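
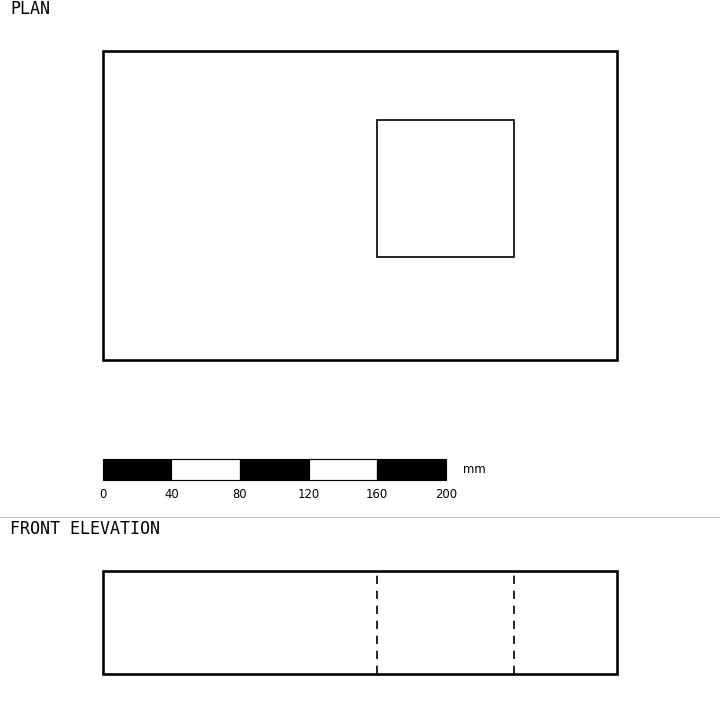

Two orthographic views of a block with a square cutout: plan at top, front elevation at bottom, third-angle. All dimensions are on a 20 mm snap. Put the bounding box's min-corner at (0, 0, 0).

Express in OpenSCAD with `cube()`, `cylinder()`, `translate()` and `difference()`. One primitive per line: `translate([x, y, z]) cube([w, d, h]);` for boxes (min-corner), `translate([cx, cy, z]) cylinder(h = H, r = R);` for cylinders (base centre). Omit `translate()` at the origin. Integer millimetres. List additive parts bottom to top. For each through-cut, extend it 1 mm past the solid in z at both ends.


difference() {
  cube([300, 180, 60]);
  translate([160, 60, -1]) cube([80, 80, 62]);
}


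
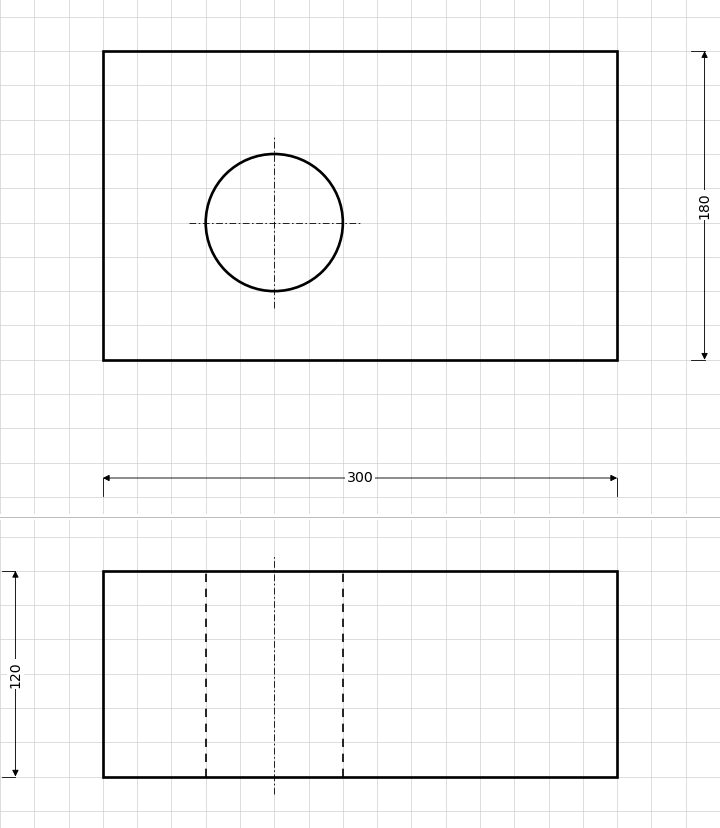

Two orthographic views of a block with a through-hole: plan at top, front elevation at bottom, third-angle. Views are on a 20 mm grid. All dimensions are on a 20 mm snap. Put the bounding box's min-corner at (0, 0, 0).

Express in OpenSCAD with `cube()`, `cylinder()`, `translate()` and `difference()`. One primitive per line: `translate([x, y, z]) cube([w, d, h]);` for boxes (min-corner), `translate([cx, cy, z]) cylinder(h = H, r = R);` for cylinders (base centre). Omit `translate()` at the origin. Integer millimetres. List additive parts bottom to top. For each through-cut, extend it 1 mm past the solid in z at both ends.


difference() {
  cube([300, 180, 120]);
  translate([100, 80, -1]) cylinder(h = 122, r = 40);
}


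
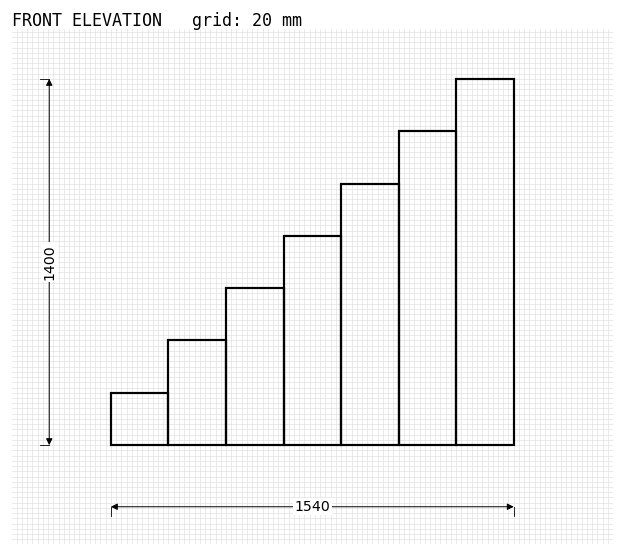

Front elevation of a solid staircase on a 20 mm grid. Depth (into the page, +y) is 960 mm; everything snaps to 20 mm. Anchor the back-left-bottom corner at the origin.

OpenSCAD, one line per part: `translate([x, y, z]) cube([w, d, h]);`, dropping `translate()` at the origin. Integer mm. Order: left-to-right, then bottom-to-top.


cube([220, 960, 200]);
translate([220, 0, 0]) cube([220, 960, 400]);
translate([440, 0, 0]) cube([220, 960, 600]);
translate([660, 0, 0]) cube([220, 960, 800]);
translate([880, 0, 0]) cube([220, 960, 1000]);
translate([1100, 0, 0]) cube([220, 960, 1200]);
translate([1320, 0, 0]) cube([220, 960, 1400]);


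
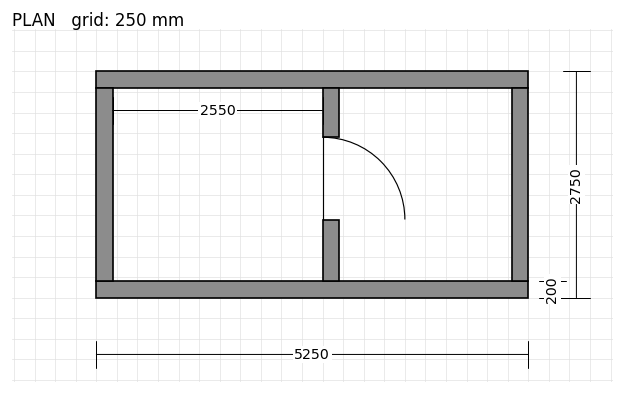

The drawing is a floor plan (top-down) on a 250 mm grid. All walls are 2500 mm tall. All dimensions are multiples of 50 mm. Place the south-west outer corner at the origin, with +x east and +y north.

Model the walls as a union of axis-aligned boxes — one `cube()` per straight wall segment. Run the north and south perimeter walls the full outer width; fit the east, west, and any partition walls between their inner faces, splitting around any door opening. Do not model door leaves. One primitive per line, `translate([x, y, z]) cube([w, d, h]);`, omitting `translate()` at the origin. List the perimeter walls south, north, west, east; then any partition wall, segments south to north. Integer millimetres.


cube([5250, 200, 2500]);
translate([0, 2550, 0]) cube([5250, 200, 2500]);
translate([0, 200, 0]) cube([200, 2350, 2500]);
translate([5050, 200, 0]) cube([200, 2350, 2500]);
translate([2750, 200, 0]) cube([200, 750, 2500]);
translate([2750, 1950, 0]) cube([200, 600, 2500]);


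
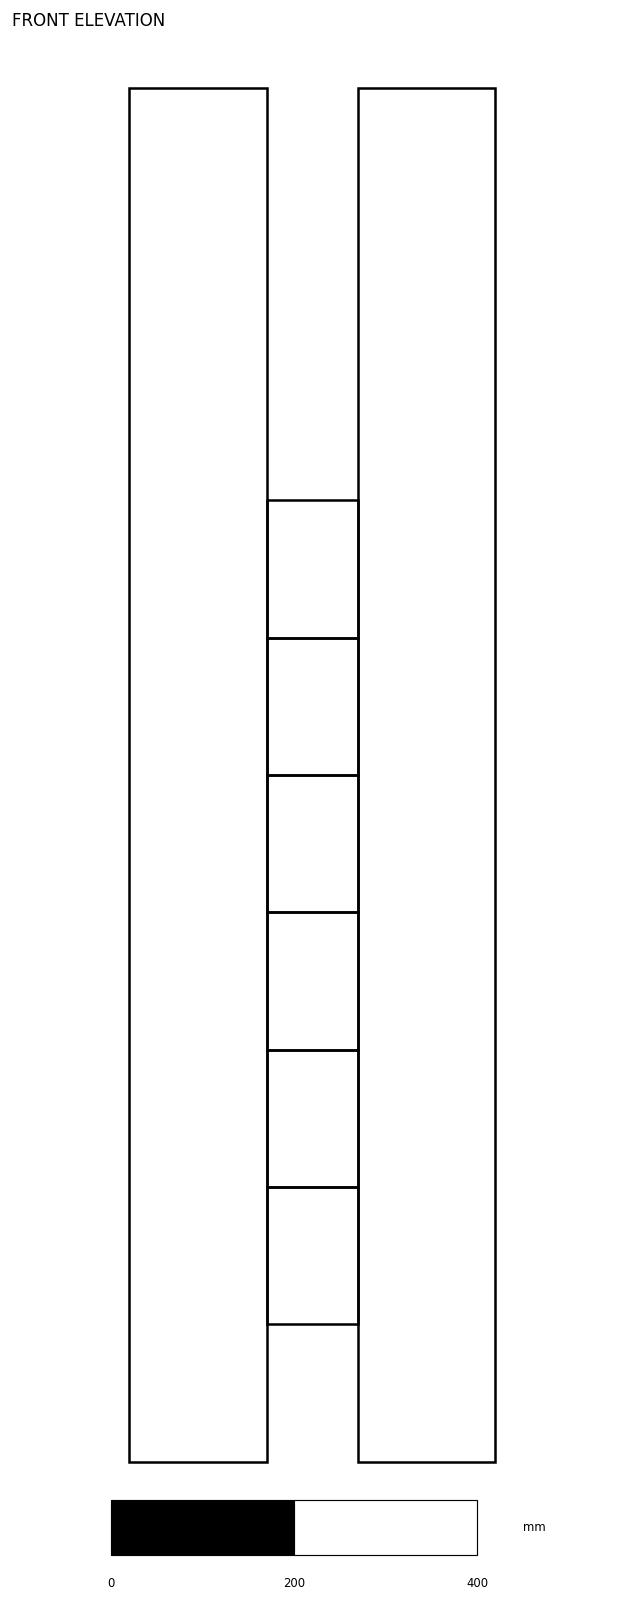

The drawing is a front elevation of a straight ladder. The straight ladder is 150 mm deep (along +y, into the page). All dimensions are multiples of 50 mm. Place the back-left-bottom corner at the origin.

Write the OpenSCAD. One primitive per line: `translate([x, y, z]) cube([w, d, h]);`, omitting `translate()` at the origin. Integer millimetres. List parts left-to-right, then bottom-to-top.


cube([150, 150, 1500]);
translate([150, 0, 150]) cube([100, 150, 150]);
translate([150, 0, 300]) cube([100, 150, 150]);
translate([150, 0, 450]) cube([100, 150, 150]);
translate([150, 0, 600]) cube([100, 150, 150]);
translate([150, 0, 750]) cube([100, 150, 150]);
translate([150, 0, 900]) cube([100, 150, 150]);
translate([250, 0, 0]) cube([150, 150, 1500]);


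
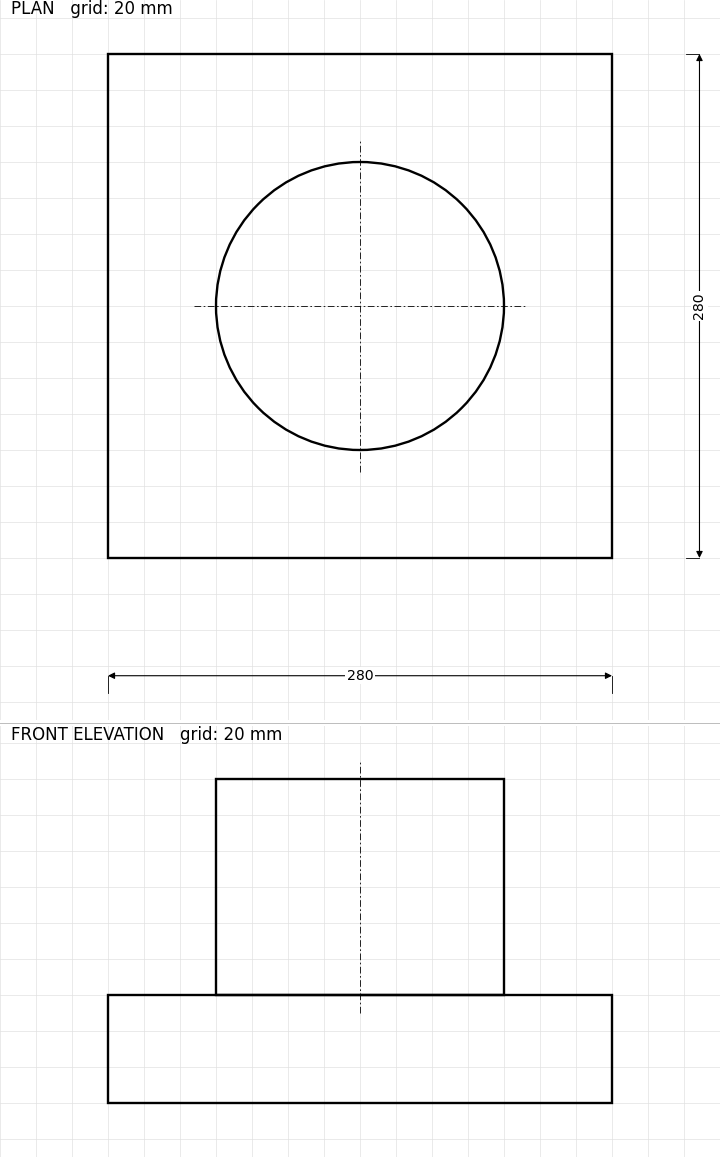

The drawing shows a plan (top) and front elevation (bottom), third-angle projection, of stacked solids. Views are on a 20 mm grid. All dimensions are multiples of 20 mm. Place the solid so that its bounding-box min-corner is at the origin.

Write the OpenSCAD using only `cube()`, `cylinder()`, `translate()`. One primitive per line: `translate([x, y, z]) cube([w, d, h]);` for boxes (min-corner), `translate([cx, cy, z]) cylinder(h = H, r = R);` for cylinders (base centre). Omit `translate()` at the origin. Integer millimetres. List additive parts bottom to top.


cube([280, 280, 60]);
translate([140, 140, 60]) cylinder(h = 120, r = 80);


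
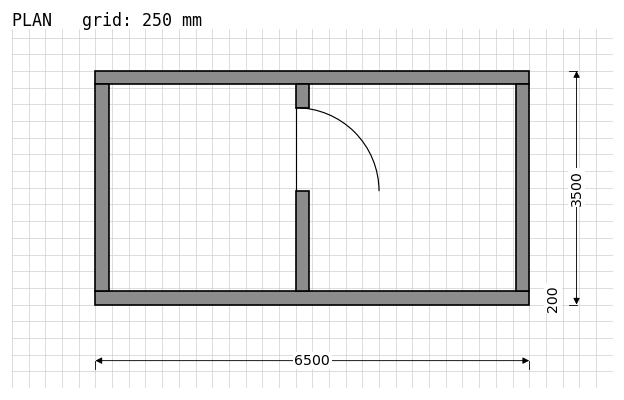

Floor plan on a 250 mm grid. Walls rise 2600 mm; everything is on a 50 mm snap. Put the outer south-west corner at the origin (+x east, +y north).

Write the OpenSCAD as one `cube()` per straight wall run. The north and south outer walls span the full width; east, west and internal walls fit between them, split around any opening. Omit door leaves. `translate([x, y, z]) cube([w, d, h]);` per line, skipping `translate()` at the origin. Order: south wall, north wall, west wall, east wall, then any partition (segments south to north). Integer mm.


cube([6500, 200, 2600]);
translate([0, 3300, 0]) cube([6500, 200, 2600]);
translate([0, 200, 0]) cube([200, 3100, 2600]);
translate([6300, 200, 0]) cube([200, 3100, 2600]);
translate([3000, 200, 0]) cube([200, 1500, 2600]);
translate([3000, 2950, 0]) cube([200, 350, 2600]);


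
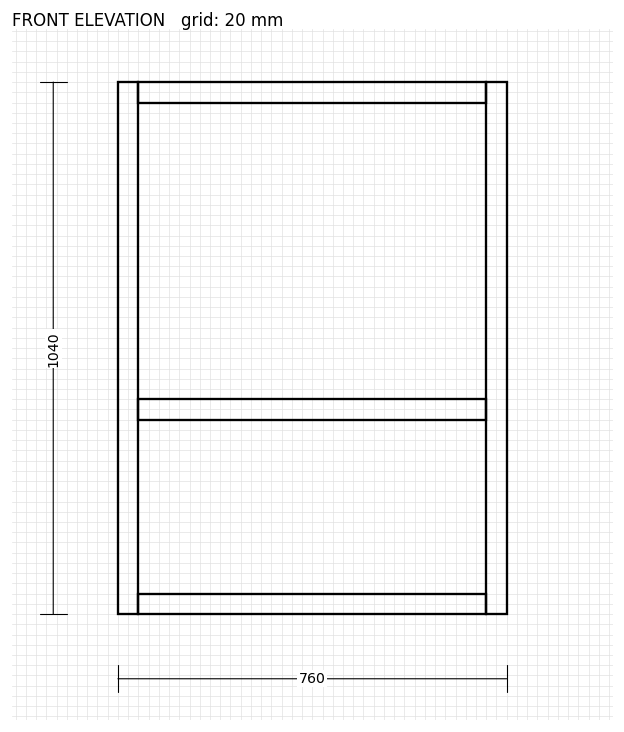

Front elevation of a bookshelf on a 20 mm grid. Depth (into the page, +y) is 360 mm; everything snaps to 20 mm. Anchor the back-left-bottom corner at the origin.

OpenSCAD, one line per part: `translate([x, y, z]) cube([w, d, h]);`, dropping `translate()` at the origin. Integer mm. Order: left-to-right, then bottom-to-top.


cube([40, 360, 1040]);
translate([40, 0, 0]) cube([680, 360, 40]);
translate([40, 0, 380]) cube([680, 360, 40]);
translate([40, 0, 1000]) cube([680, 360, 40]);
translate([720, 0, 0]) cube([40, 360, 1040]);


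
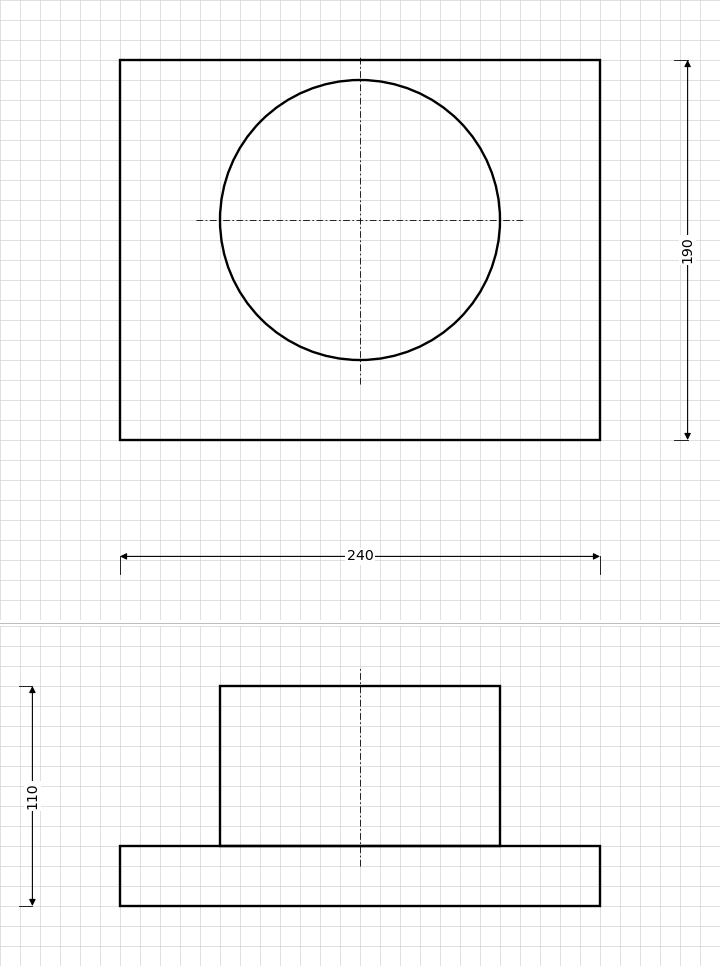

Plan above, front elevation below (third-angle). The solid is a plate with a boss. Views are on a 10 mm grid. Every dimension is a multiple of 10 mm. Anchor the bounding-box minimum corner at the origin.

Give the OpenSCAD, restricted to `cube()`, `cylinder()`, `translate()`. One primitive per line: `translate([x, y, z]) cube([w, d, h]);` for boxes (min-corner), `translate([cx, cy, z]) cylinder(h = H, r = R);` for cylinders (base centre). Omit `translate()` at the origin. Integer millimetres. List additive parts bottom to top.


cube([240, 190, 30]);
translate([120, 110, 30]) cylinder(h = 80, r = 70);


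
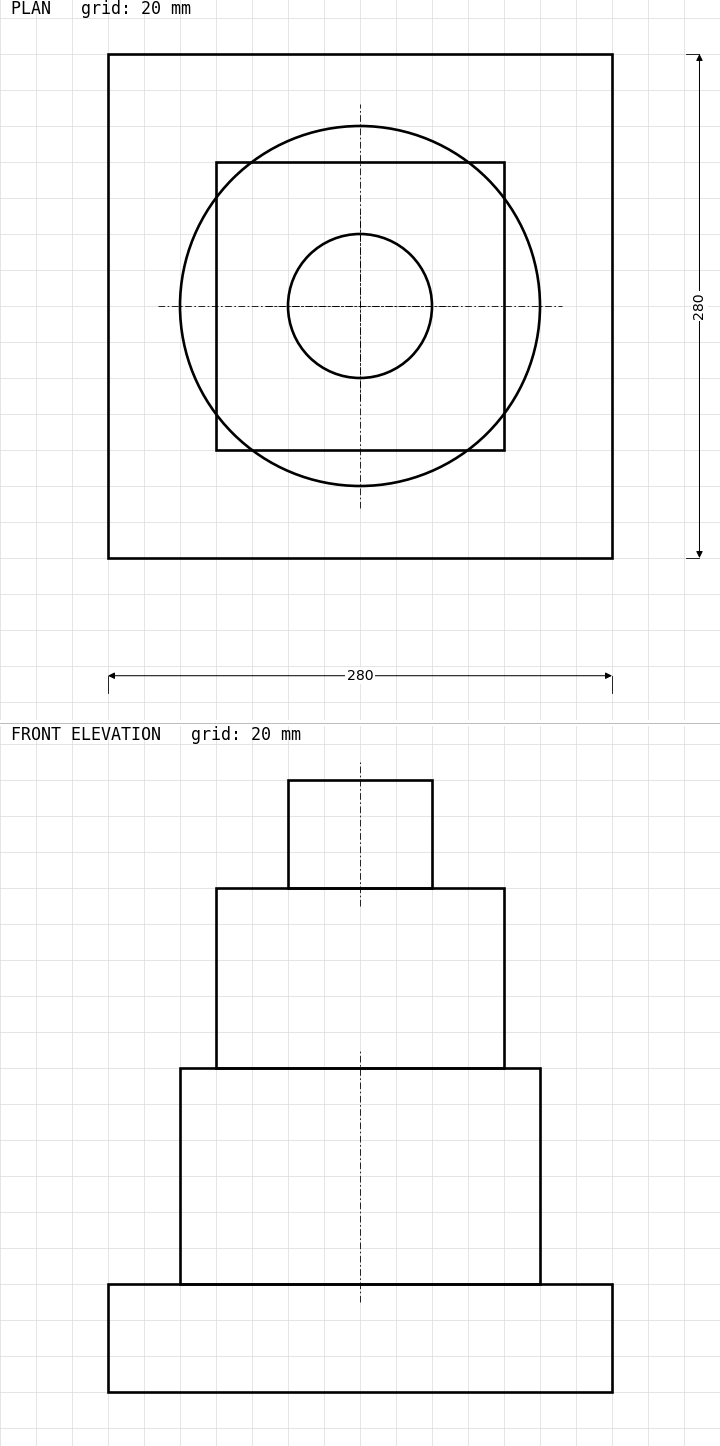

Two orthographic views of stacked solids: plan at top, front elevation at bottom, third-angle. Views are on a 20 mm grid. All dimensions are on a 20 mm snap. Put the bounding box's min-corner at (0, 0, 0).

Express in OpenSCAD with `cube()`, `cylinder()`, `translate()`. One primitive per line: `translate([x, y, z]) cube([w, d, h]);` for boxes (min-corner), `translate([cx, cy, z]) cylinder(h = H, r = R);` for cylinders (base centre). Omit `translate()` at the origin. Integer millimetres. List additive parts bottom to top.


cube([280, 280, 60]);
translate([140, 140, 60]) cylinder(h = 120, r = 100);
translate([60, 60, 180]) cube([160, 160, 100]);
translate([140, 140, 280]) cylinder(h = 60, r = 40);


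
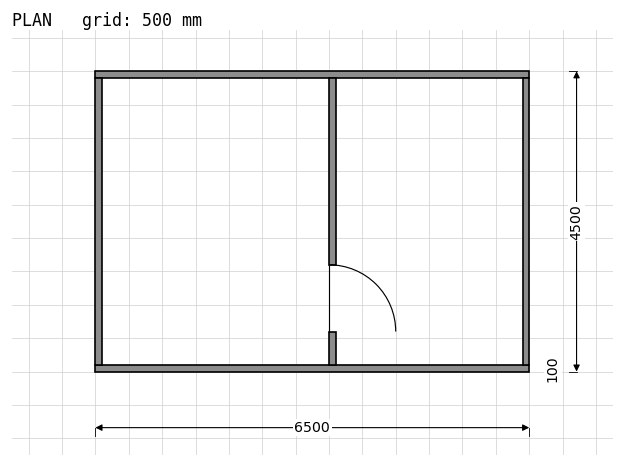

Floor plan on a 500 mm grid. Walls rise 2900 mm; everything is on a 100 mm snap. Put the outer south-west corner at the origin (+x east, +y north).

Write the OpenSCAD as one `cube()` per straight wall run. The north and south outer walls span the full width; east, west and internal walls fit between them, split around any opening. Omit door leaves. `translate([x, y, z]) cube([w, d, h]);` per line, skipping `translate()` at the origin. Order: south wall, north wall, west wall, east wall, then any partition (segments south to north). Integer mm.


cube([6500, 100, 2900]);
translate([0, 4400, 0]) cube([6500, 100, 2900]);
translate([0, 100, 0]) cube([100, 4300, 2900]);
translate([6400, 100, 0]) cube([100, 4300, 2900]);
translate([3500, 100, 0]) cube([100, 500, 2900]);
translate([3500, 1600, 0]) cube([100, 2800, 2900]);


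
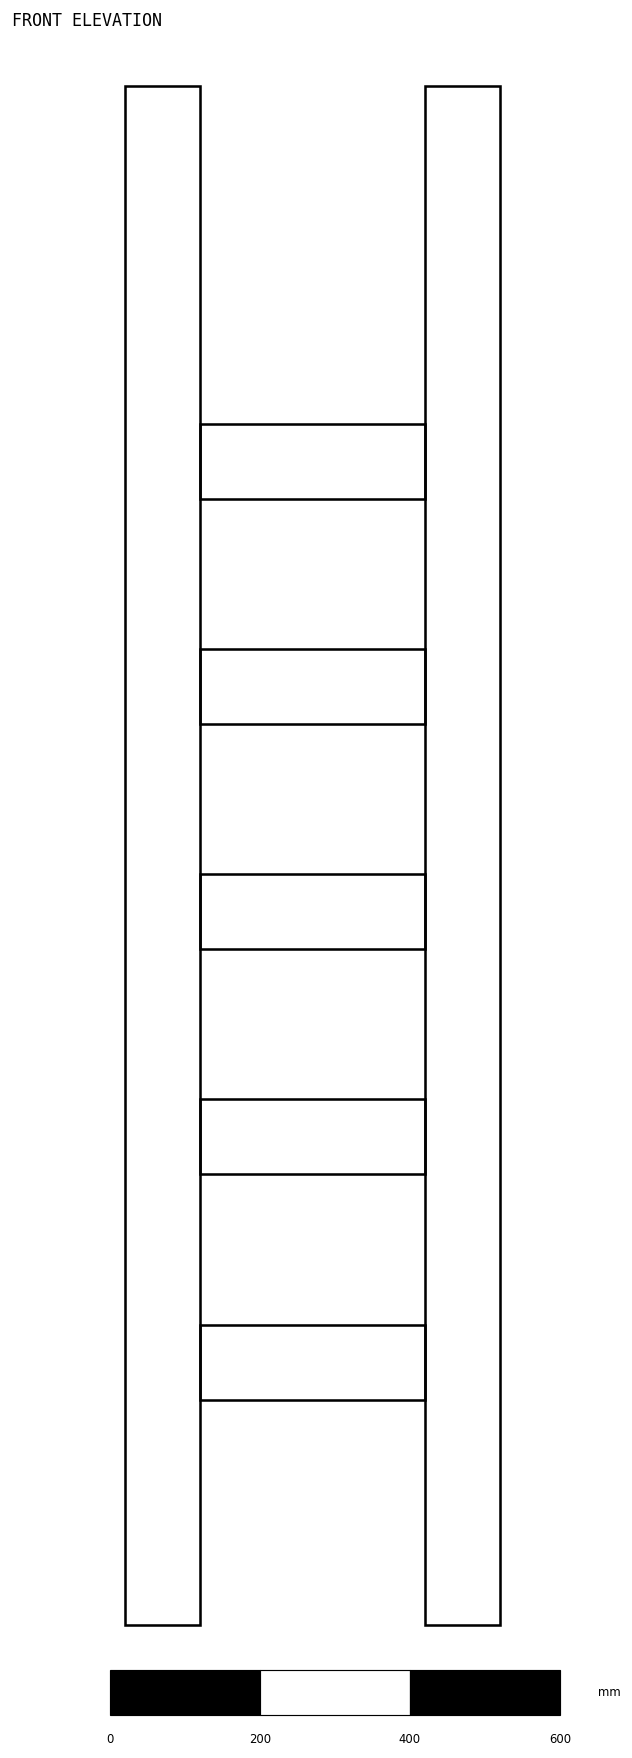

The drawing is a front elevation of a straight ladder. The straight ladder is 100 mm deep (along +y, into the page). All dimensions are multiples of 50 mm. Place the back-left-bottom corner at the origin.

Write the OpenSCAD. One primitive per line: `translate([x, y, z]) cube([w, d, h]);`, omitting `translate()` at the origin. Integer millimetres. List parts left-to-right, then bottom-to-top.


cube([100, 100, 2050]);
translate([100, 0, 300]) cube([300, 100, 100]);
translate([100, 0, 600]) cube([300, 100, 100]);
translate([100, 0, 900]) cube([300, 100, 100]);
translate([100, 0, 1200]) cube([300, 100, 100]);
translate([100, 0, 1500]) cube([300, 100, 100]);
translate([400, 0, 0]) cube([100, 100, 2050]);


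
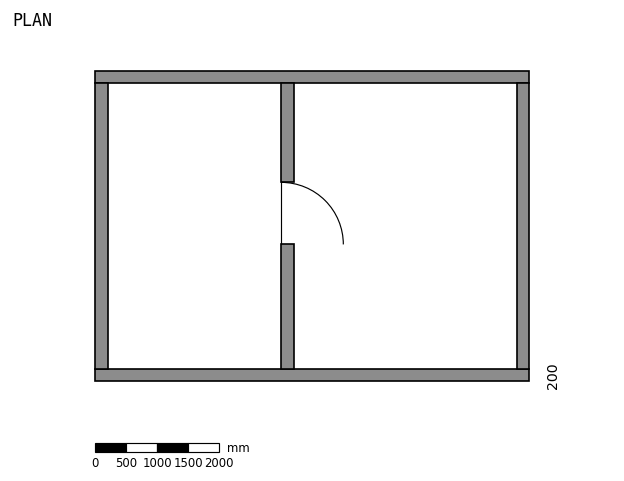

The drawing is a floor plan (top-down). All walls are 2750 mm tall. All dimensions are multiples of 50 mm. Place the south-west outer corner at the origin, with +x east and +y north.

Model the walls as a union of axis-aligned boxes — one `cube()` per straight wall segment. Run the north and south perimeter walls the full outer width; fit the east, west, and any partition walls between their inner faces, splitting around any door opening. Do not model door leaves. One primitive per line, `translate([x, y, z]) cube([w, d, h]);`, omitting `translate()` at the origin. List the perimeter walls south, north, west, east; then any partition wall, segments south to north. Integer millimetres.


cube([7000, 200, 2750]);
translate([0, 4800, 0]) cube([7000, 200, 2750]);
translate([0, 200, 0]) cube([200, 4600, 2750]);
translate([6800, 200, 0]) cube([200, 4600, 2750]);
translate([3000, 200, 0]) cube([200, 2000, 2750]);
translate([3000, 3200, 0]) cube([200, 1600, 2750]);


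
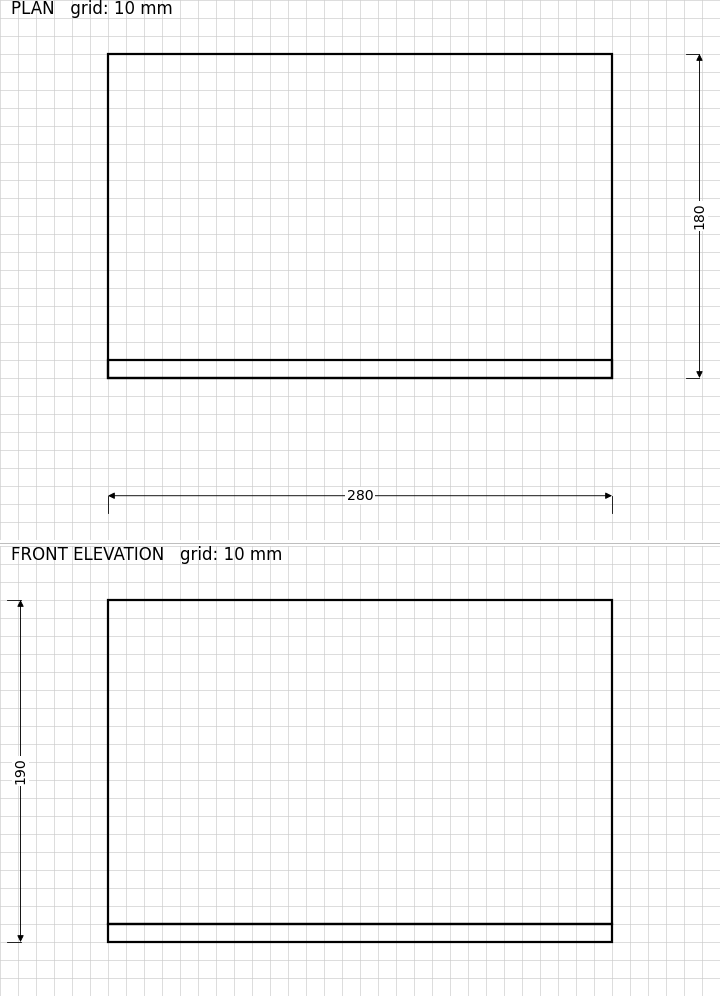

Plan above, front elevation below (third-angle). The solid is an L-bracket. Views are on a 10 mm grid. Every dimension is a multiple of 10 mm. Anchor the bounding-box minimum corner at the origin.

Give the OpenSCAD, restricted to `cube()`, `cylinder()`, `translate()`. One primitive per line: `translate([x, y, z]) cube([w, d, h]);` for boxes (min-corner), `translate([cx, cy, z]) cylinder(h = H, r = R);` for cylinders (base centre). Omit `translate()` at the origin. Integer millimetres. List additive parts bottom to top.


cube([280, 180, 10]);
translate([0, 0, 10]) cube([280, 10, 180]);


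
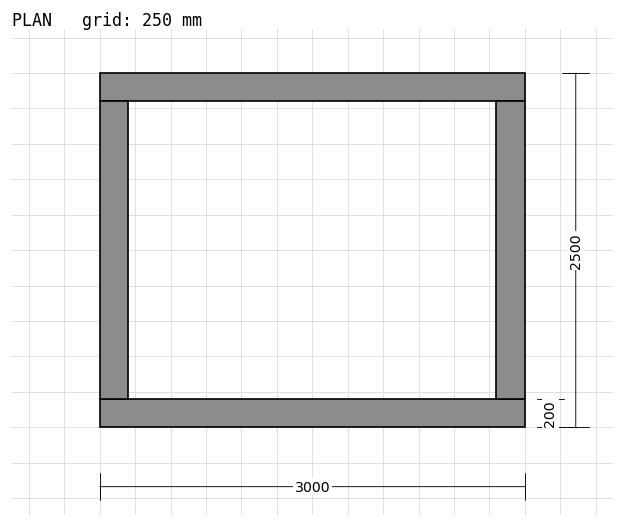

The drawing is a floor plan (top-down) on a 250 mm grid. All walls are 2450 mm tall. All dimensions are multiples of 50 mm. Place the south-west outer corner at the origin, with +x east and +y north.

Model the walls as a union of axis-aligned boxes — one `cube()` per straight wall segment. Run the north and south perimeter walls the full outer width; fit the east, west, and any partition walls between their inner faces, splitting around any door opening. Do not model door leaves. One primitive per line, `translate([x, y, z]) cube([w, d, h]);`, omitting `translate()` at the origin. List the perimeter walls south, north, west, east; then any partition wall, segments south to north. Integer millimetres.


cube([3000, 200, 2450]);
translate([0, 2300, 0]) cube([3000, 200, 2450]);
translate([0, 200, 0]) cube([200, 2100, 2450]);
translate([2800, 200, 0]) cube([200, 2100, 2450]);


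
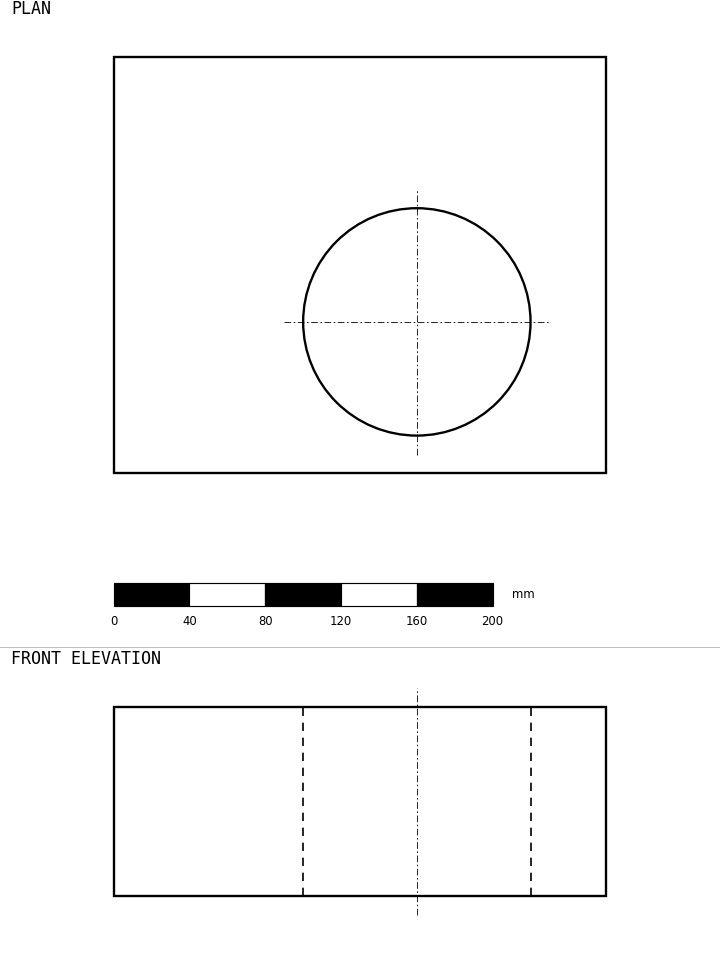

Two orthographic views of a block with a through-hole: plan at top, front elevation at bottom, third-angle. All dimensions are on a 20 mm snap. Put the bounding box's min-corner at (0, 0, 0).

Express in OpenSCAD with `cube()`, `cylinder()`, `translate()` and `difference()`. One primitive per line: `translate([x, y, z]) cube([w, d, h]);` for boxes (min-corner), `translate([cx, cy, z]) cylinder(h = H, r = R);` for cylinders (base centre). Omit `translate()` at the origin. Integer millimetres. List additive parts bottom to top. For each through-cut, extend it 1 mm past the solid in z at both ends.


difference() {
  cube([260, 220, 100]);
  translate([160, 80, -1]) cylinder(h = 102, r = 60);
}


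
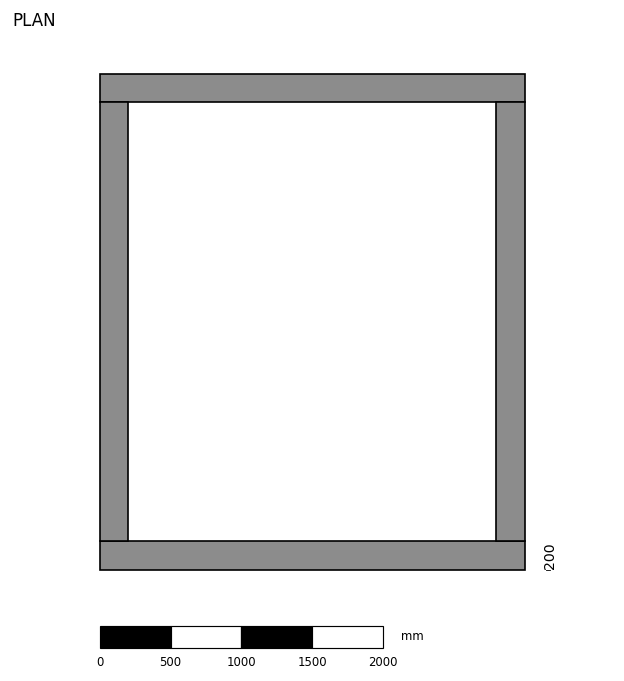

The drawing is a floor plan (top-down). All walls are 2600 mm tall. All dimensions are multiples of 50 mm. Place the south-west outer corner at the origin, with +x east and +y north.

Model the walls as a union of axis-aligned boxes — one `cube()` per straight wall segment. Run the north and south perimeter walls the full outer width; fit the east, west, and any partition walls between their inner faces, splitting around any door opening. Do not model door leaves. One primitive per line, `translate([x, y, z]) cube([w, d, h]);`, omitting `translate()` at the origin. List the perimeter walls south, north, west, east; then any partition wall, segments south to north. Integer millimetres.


cube([3000, 200, 2600]);
translate([0, 3300, 0]) cube([3000, 200, 2600]);
translate([0, 200, 0]) cube([200, 3100, 2600]);
translate([2800, 200, 0]) cube([200, 3100, 2600]);


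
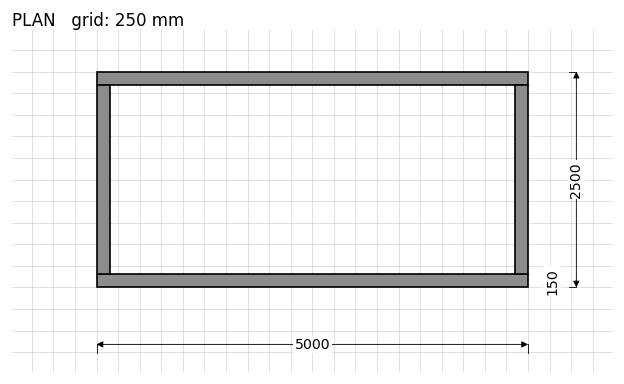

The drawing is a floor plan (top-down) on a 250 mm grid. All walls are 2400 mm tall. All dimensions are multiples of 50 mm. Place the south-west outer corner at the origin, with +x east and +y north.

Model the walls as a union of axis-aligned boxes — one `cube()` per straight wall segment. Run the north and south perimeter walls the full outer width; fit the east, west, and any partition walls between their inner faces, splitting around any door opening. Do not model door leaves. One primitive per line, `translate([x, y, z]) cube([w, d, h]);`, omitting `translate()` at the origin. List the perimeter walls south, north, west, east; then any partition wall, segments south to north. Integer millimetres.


cube([5000, 150, 2400]);
translate([0, 2350, 0]) cube([5000, 150, 2400]);
translate([0, 150, 0]) cube([150, 2200, 2400]);
translate([4850, 150, 0]) cube([150, 2200, 2400]);


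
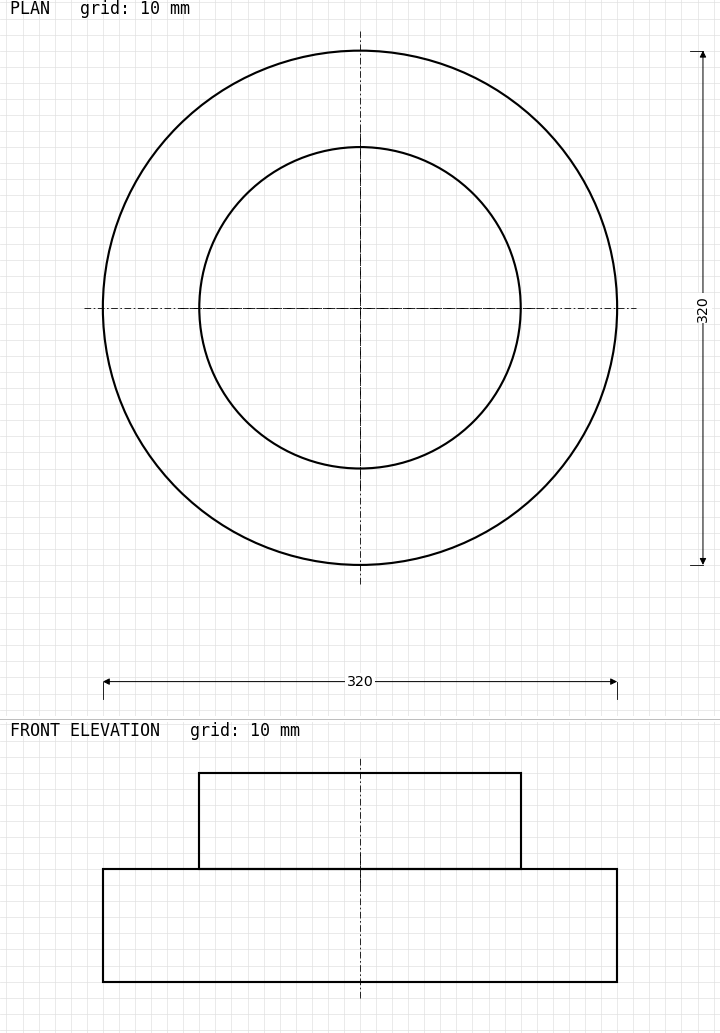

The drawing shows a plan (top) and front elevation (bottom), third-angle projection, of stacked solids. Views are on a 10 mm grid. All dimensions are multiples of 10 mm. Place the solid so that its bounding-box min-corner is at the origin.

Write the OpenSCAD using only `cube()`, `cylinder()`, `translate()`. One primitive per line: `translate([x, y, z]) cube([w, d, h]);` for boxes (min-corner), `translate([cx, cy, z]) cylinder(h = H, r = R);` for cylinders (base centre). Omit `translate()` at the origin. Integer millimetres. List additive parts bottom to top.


translate([160, 160, 0]) cylinder(h = 70, r = 160);
translate([160, 160, 70]) cylinder(h = 60, r = 100);


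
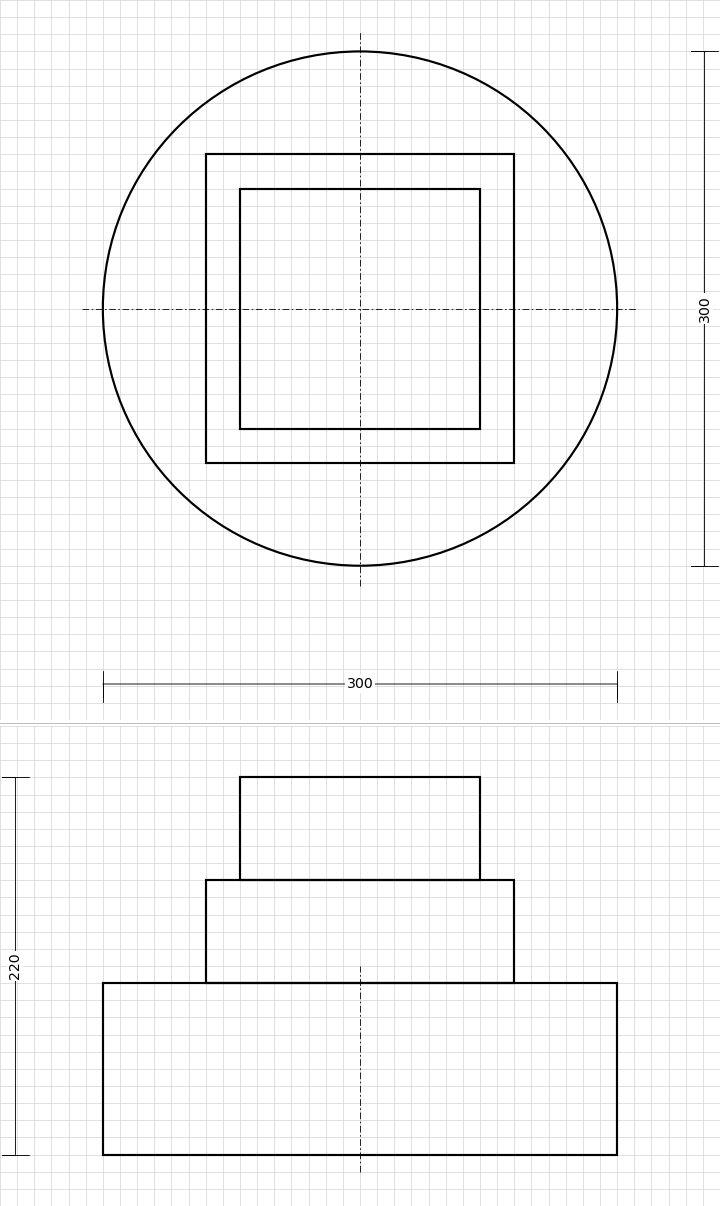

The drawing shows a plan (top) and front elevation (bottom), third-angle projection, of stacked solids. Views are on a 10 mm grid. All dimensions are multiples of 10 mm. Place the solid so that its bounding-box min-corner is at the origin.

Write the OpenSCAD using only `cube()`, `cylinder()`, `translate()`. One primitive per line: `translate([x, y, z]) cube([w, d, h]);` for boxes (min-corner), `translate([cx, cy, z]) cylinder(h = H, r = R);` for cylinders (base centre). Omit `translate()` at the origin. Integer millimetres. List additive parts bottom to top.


translate([150, 150, 0]) cylinder(h = 100, r = 150);
translate([60, 60, 100]) cube([180, 180, 60]);
translate([80, 80, 160]) cube([140, 140, 60]);


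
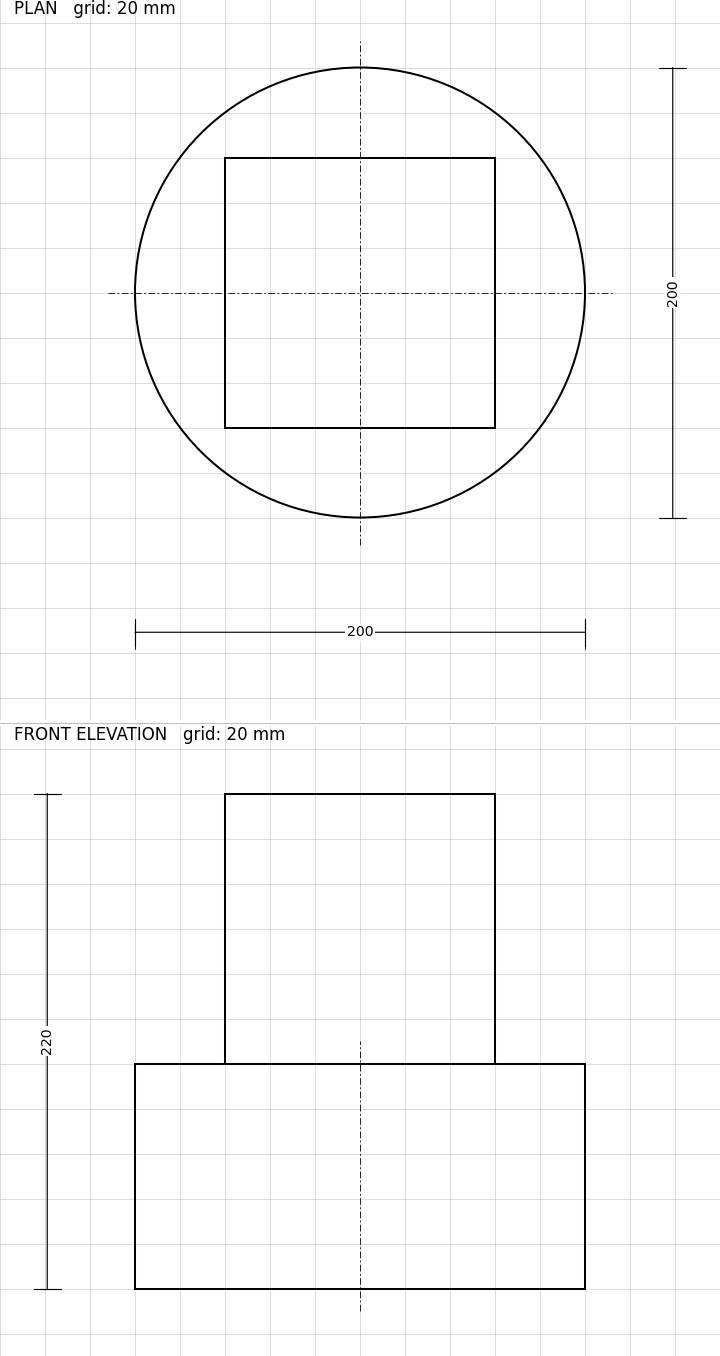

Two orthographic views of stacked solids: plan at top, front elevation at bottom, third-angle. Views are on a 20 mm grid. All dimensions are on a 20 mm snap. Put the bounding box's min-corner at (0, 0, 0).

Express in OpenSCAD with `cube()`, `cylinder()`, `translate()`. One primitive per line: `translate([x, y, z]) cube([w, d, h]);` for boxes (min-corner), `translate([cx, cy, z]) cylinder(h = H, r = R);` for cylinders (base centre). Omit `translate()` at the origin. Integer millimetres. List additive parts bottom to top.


translate([100, 100, 0]) cylinder(h = 100, r = 100);
translate([40, 40, 100]) cube([120, 120, 120]);


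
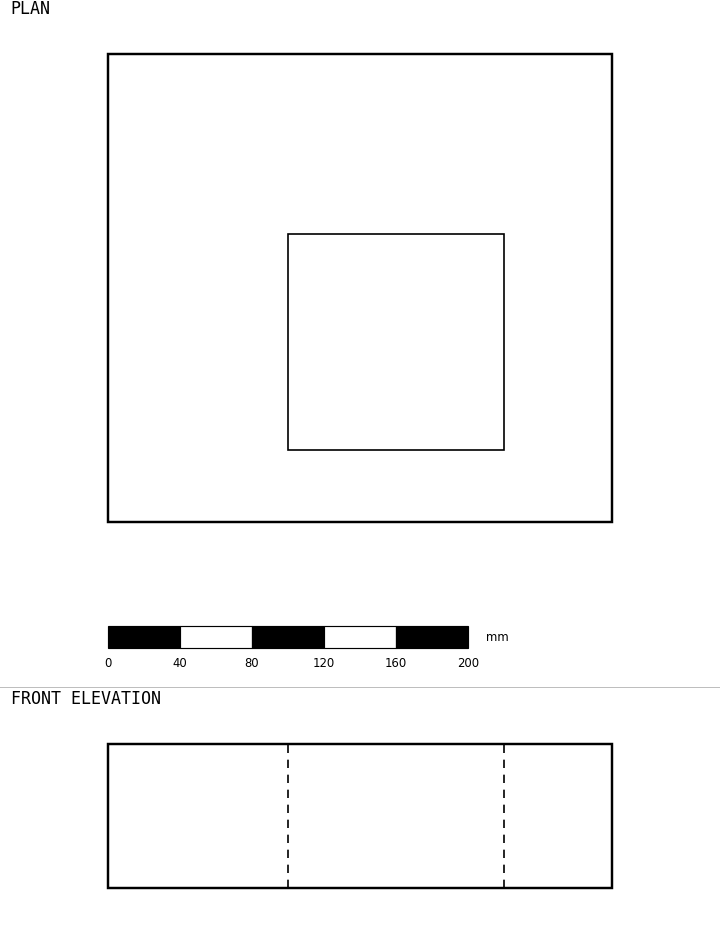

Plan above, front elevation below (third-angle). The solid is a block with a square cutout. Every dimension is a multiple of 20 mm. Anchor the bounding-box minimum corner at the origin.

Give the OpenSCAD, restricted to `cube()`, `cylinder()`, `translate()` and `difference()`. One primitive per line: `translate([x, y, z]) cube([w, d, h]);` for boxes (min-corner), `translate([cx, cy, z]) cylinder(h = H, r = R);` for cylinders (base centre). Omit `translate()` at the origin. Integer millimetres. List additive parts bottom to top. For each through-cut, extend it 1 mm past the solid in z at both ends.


difference() {
  cube([280, 260, 80]);
  translate([100, 40, -1]) cube([120, 120, 82]);
}


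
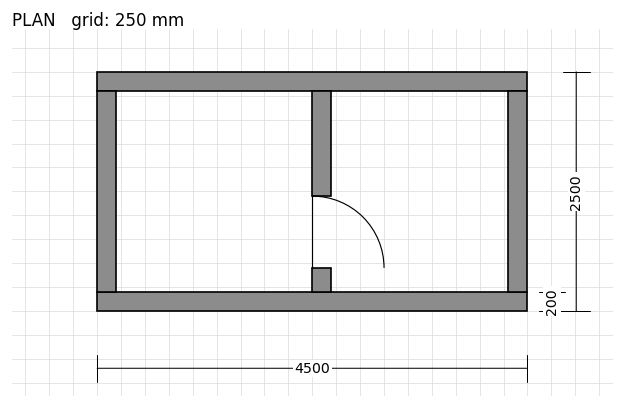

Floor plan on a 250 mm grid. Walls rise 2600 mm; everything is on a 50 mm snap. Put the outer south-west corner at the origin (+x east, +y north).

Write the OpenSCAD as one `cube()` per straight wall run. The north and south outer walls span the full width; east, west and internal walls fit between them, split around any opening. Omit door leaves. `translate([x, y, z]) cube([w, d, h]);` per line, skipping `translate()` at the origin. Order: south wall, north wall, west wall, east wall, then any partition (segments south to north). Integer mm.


cube([4500, 200, 2600]);
translate([0, 2300, 0]) cube([4500, 200, 2600]);
translate([0, 200, 0]) cube([200, 2100, 2600]);
translate([4300, 200, 0]) cube([200, 2100, 2600]);
translate([2250, 200, 0]) cube([200, 250, 2600]);
translate([2250, 1200, 0]) cube([200, 1100, 2600]);


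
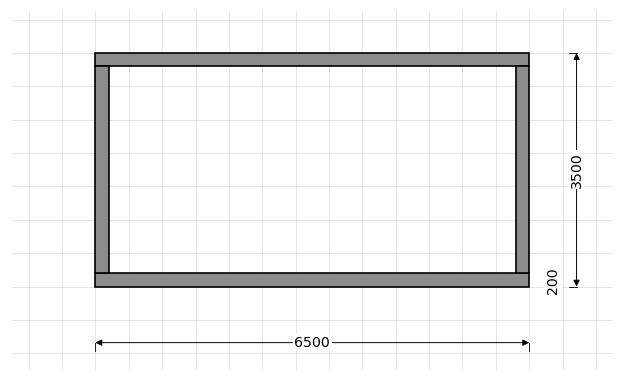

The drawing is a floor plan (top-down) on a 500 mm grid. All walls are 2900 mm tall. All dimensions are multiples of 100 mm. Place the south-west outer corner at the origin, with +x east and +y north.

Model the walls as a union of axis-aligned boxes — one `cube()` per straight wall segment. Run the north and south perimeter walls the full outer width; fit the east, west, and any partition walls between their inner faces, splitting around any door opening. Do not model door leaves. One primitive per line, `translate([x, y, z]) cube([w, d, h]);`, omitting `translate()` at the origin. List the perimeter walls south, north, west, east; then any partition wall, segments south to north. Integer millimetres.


cube([6500, 200, 2900]);
translate([0, 3300, 0]) cube([6500, 200, 2900]);
translate([0, 200, 0]) cube([200, 3100, 2900]);
translate([6300, 200, 0]) cube([200, 3100, 2900]);


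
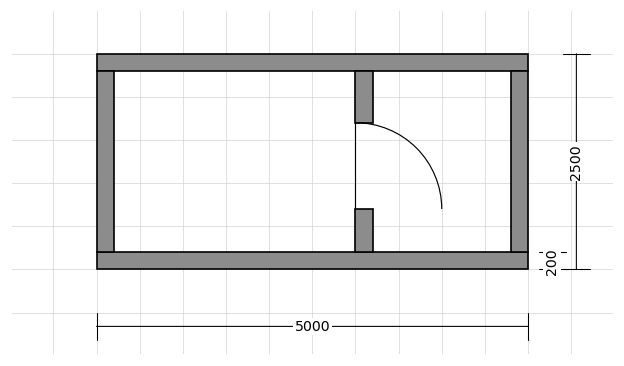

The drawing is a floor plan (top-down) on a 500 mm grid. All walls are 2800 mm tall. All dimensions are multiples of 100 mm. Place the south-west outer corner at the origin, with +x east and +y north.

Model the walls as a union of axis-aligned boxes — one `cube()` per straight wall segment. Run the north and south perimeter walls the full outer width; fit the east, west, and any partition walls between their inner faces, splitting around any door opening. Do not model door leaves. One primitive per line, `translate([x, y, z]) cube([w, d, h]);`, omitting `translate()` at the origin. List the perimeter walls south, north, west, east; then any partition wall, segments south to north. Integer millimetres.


cube([5000, 200, 2800]);
translate([0, 2300, 0]) cube([5000, 200, 2800]);
translate([0, 200, 0]) cube([200, 2100, 2800]);
translate([4800, 200, 0]) cube([200, 2100, 2800]);
translate([3000, 200, 0]) cube([200, 500, 2800]);
translate([3000, 1700, 0]) cube([200, 600, 2800]);


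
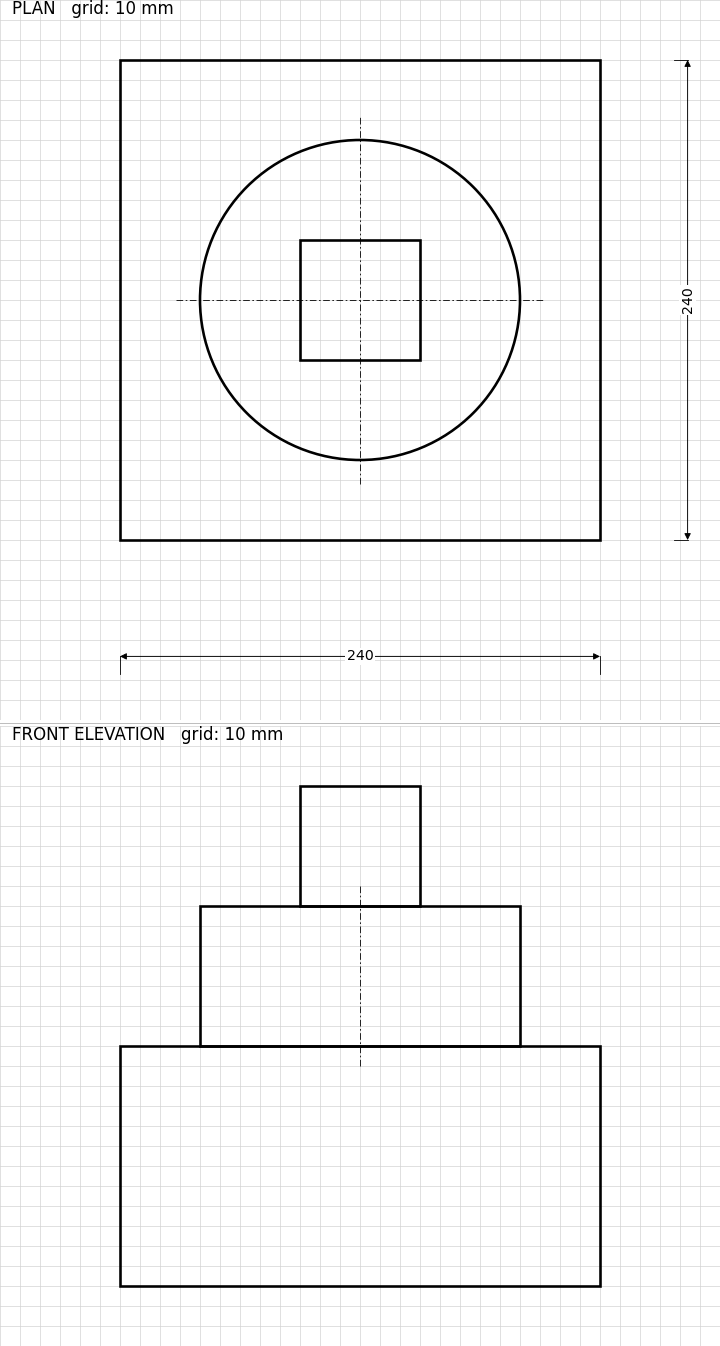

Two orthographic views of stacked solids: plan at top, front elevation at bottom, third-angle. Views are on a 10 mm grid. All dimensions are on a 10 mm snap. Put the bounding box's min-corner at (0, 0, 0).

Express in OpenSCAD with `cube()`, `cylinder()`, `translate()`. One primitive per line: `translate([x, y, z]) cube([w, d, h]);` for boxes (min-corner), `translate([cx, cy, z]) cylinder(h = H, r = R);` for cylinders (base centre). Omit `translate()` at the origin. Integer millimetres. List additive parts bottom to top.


cube([240, 240, 120]);
translate([120, 120, 120]) cylinder(h = 70, r = 80);
translate([90, 90, 190]) cube([60, 60, 60]);


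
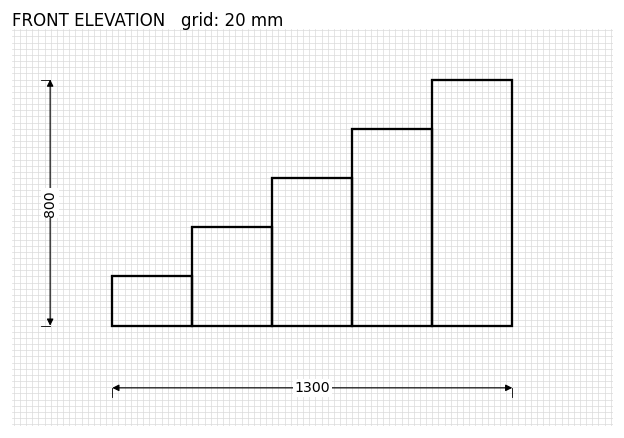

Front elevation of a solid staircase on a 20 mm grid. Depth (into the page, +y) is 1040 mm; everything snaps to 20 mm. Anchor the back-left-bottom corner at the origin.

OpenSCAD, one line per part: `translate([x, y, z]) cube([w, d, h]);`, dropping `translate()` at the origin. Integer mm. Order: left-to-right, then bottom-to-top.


cube([260, 1040, 160]);
translate([260, 0, 0]) cube([260, 1040, 320]);
translate([520, 0, 0]) cube([260, 1040, 480]);
translate([780, 0, 0]) cube([260, 1040, 640]);
translate([1040, 0, 0]) cube([260, 1040, 800]);


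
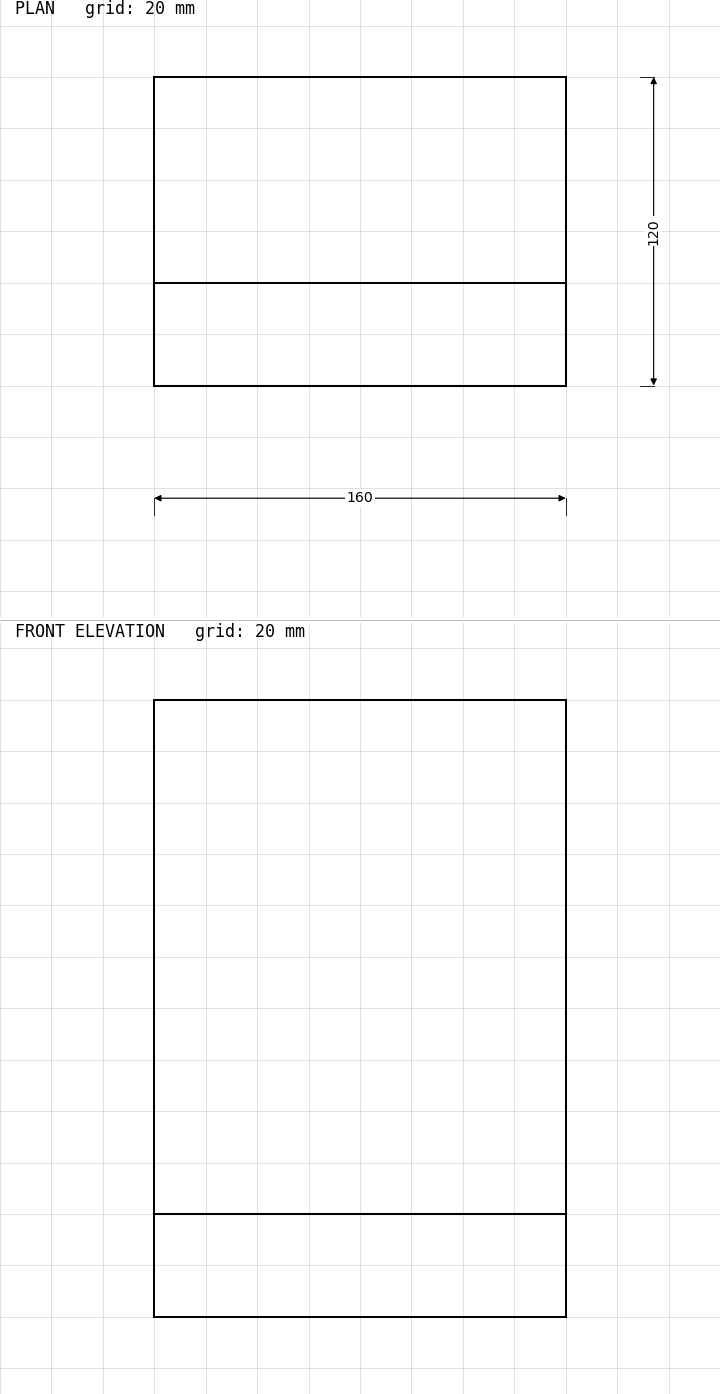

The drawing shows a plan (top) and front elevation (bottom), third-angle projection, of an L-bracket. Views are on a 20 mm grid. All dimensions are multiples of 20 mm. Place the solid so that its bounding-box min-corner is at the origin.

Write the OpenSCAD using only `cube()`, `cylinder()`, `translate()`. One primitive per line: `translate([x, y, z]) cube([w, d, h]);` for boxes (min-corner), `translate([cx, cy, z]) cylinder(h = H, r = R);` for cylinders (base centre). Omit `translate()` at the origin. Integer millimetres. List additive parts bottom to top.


cube([160, 120, 40]);
translate([0, 0, 40]) cube([160, 40, 200]);


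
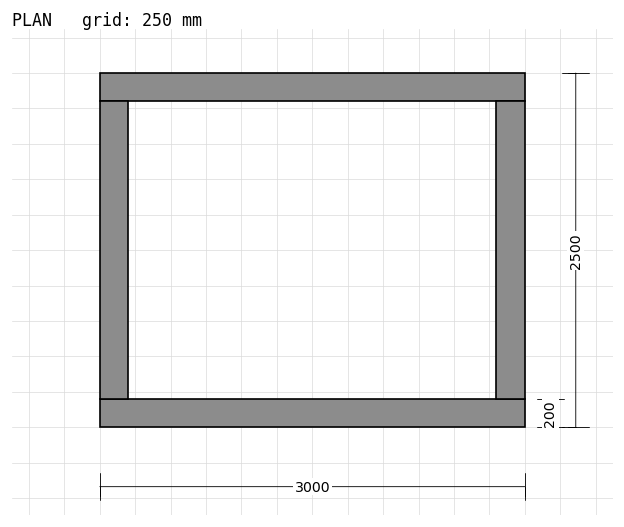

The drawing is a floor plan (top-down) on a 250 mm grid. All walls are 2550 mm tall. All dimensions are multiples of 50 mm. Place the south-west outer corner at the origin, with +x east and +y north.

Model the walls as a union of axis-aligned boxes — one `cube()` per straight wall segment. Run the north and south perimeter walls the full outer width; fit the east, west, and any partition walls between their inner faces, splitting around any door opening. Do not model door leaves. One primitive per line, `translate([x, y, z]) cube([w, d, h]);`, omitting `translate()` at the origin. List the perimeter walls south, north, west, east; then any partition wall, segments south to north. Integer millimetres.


cube([3000, 200, 2550]);
translate([0, 2300, 0]) cube([3000, 200, 2550]);
translate([0, 200, 0]) cube([200, 2100, 2550]);
translate([2800, 200, 0]) cube([200, 2100, 2550]);


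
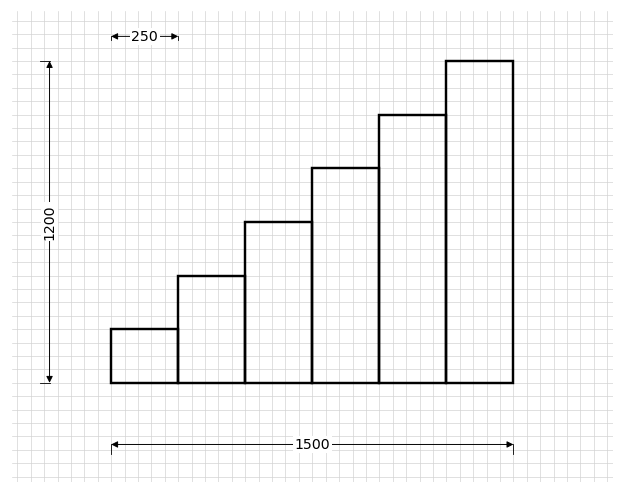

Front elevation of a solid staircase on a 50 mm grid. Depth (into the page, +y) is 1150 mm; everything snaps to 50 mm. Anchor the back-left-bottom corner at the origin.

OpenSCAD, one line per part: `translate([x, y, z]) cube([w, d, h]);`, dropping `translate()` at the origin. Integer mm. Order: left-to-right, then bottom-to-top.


cube([250, 1150, 200]);
translate([250, 0, 0]) cube([250, 1150, 400]);
translate([500, 0, 0]) cube([250, 1150, 600]);
translate([750, 0, 0]) cube([250, 1150, 800]);
translate([1000, 0, 0]) cube([250, 1150, 1000]);
translate([1250, 0, 0]) cube([250, 1150, 1200]);


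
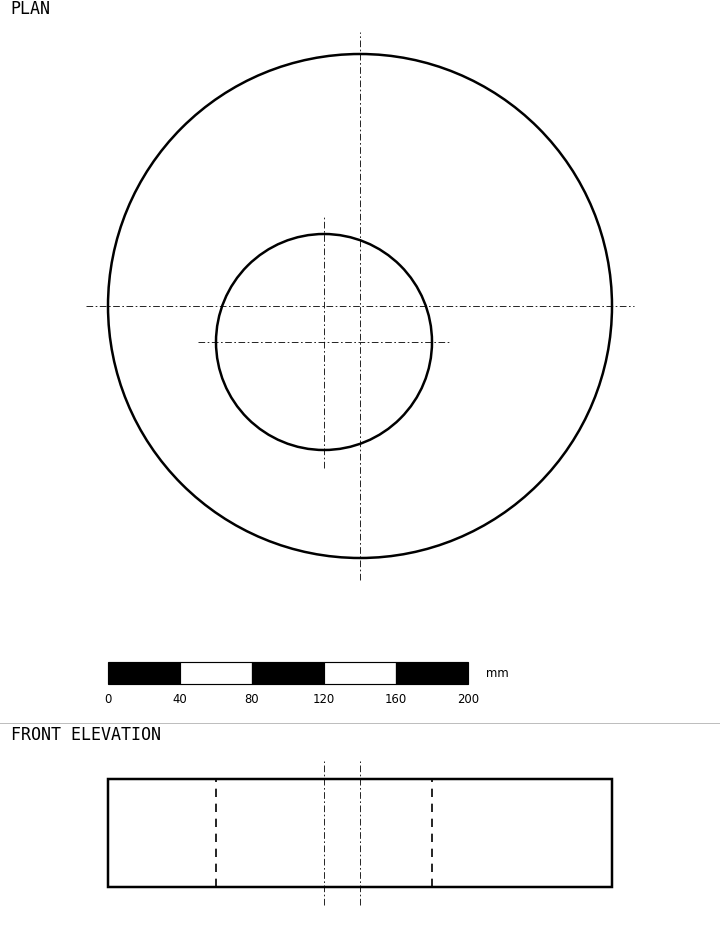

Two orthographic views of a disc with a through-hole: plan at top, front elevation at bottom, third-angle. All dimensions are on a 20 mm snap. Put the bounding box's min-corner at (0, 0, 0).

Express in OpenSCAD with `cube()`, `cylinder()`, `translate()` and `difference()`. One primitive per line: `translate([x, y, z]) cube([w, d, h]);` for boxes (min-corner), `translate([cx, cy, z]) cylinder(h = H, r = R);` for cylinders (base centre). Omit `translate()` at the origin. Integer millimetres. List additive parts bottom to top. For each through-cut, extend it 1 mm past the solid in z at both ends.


difference() {
  translate([140, 140, 0]) cylinder(h = 60, r = 140);
  translate([120, 120, -1]) cylinder(h = 62, r = 60);
}


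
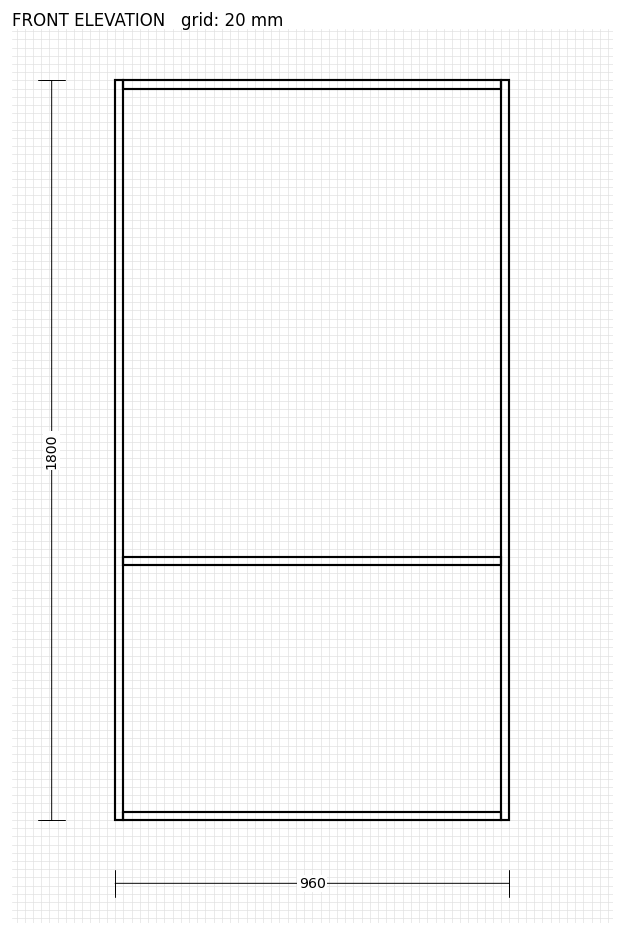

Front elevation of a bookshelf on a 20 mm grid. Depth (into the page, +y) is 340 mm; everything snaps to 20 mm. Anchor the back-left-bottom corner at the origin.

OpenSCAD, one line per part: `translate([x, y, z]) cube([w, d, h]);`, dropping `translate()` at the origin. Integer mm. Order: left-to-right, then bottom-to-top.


cube([20, 340, 1800]);
translate([20, 0, 0]) cube([920, 340, 20]);
translate([20, 0, 620]) cube([920, 340, 20]);
translate([20, 0, 1780]) cube([920, 340, 20]);
translate([940, 0, 0]) cube([20, 340, 1800]);


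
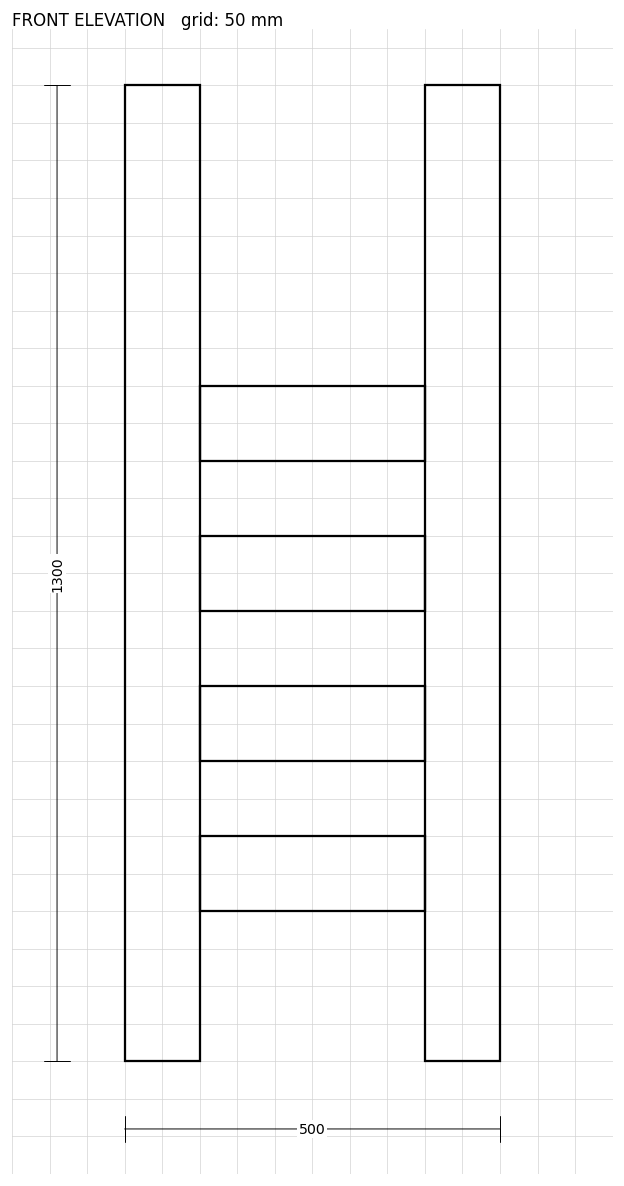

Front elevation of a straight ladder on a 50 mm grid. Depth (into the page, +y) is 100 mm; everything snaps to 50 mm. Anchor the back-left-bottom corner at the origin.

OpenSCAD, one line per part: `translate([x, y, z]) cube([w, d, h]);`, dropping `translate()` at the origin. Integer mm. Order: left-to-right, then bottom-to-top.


cube([100, 100, 1300]);
translate([100, 0, 200]) cube([300, 100, 100]);
translate([100, 0, 400]) cube([300, 100, 100]);
translate([100, 0, 600]) cube([300, 100, 100]);
translate([100, 0, 800]) cube([300, 100, 100]);
translate([400, 0, 0]) cube([100, 100, 1300]);


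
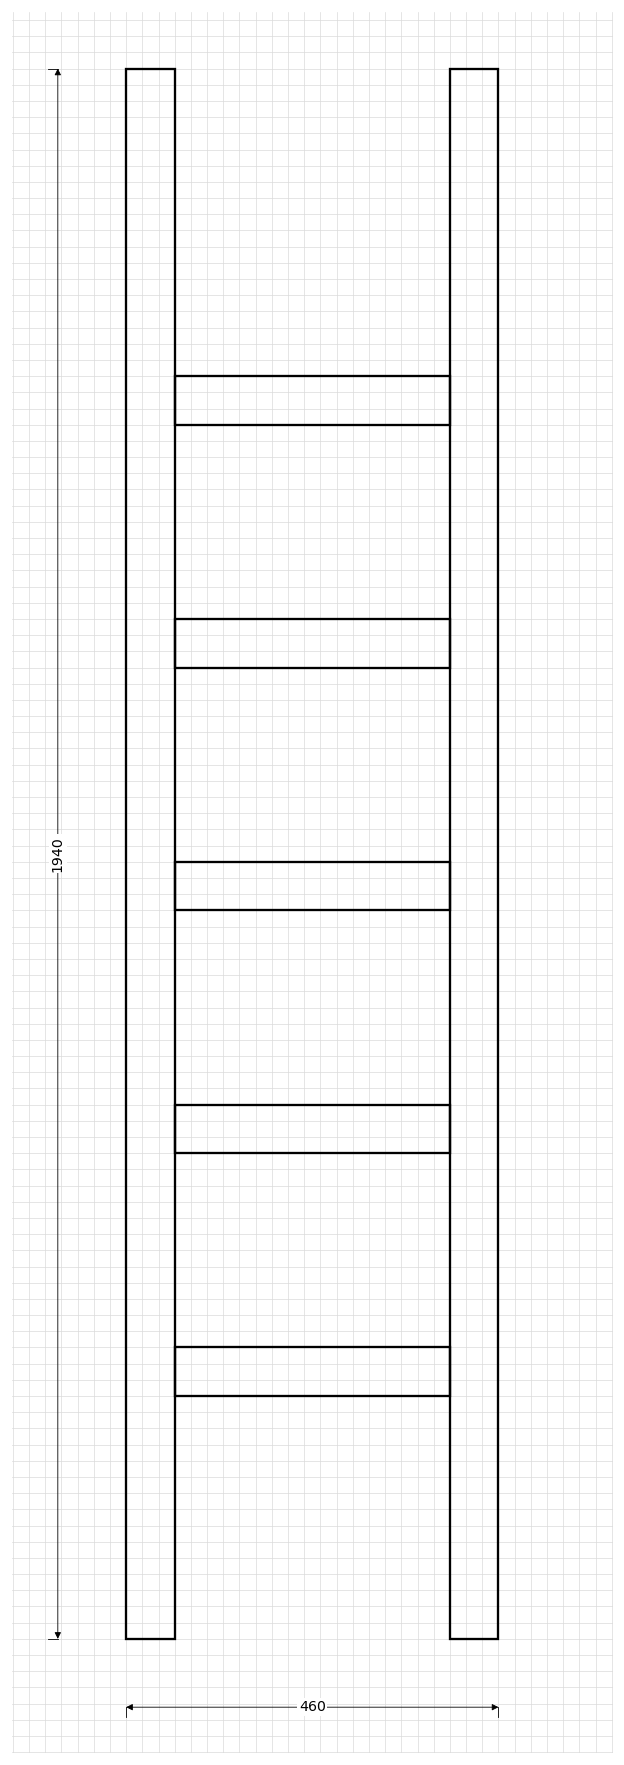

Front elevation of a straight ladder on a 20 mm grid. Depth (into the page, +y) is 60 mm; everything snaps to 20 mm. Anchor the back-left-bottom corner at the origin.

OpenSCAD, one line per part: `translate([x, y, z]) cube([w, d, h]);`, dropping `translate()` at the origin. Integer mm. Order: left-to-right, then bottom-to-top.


cube([60, 60, 1940]);
translate([60, 0, 300]) cube([340, 60, 60]);
translate([60, 0, 600]) cube([340, 60, 60]);
translate([60, 0, 900]) cube([340, 60, 60]);
translate([60, 0, 1200]) cube([340, 60, 60]);
translate([60, 0, 1500]) cube([340, 60, 60]);
translate([400, 0, 0]) cube([60, 60, 1940]);


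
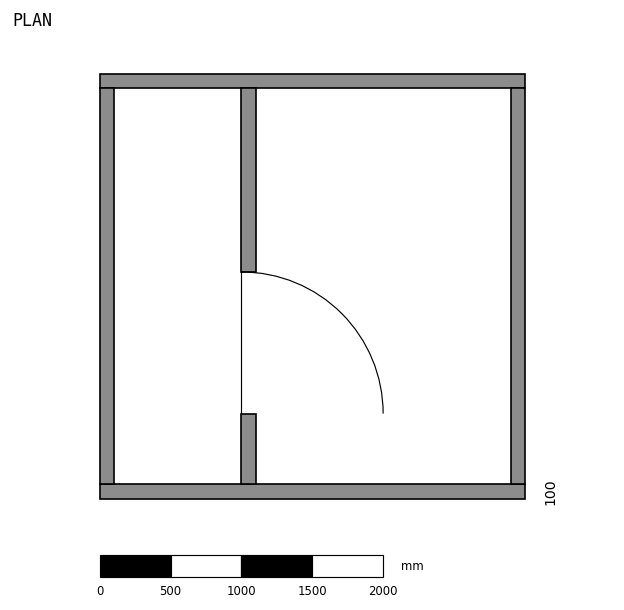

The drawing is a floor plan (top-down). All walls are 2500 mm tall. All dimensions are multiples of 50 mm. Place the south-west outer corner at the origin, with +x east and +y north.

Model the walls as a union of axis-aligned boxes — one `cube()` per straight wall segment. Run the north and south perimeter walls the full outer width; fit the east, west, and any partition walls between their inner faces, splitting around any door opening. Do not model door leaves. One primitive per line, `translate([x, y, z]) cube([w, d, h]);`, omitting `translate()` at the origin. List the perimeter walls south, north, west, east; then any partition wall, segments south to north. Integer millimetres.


cube([3000, 100, 2500]);
translate([0, 2900, 0]) cube([3000, 100, 2500]);
translate([0, 100, 0]) cube([100, 2800, 2500]);
translate([2900, 100, 0]) cube([100, 2800, 2500]);
translate([1000, 100, 0]) cube([100, 500, 2500]);
translate([1000, 1600, 0]) cube([100, 1300, 2500]);


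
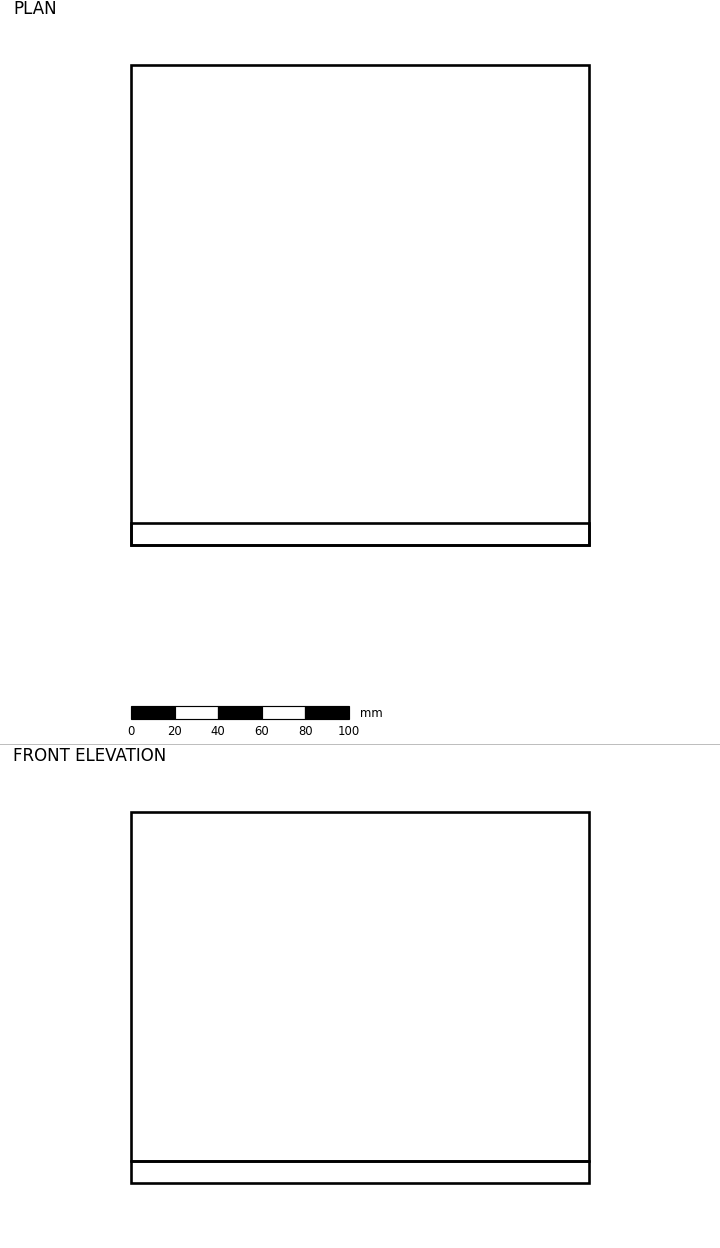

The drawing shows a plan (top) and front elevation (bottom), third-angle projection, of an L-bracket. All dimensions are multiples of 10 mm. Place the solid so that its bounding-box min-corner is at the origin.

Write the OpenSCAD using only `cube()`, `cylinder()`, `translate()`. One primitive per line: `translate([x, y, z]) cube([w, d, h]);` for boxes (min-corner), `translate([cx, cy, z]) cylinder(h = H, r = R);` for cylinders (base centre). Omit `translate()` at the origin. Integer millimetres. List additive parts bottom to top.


cube([210, 220, 10]);
translate([0, 0, 10]) cube([210, 10, 160]);
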